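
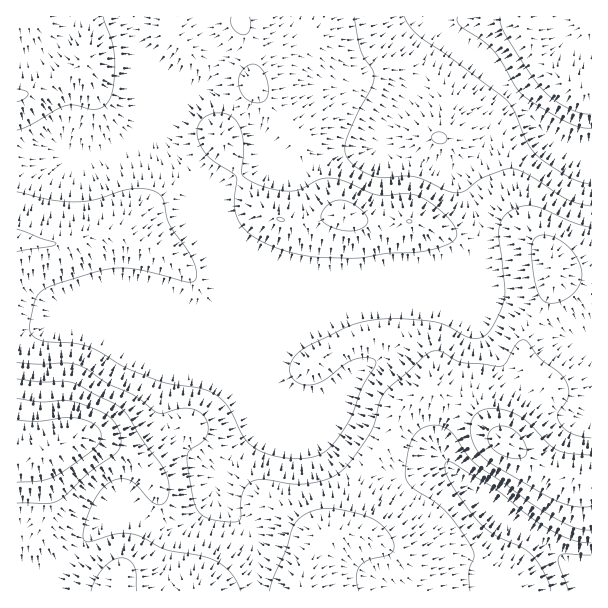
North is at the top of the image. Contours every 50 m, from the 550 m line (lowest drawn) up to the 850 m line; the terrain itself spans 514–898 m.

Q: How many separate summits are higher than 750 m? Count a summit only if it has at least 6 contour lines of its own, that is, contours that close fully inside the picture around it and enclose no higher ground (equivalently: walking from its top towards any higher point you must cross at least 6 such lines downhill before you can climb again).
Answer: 0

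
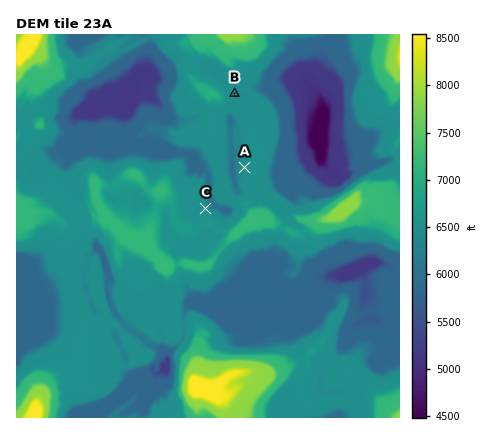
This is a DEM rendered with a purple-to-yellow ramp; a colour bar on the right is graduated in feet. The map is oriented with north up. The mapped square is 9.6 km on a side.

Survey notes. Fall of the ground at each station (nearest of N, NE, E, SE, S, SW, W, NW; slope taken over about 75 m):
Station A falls W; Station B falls NE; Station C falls NE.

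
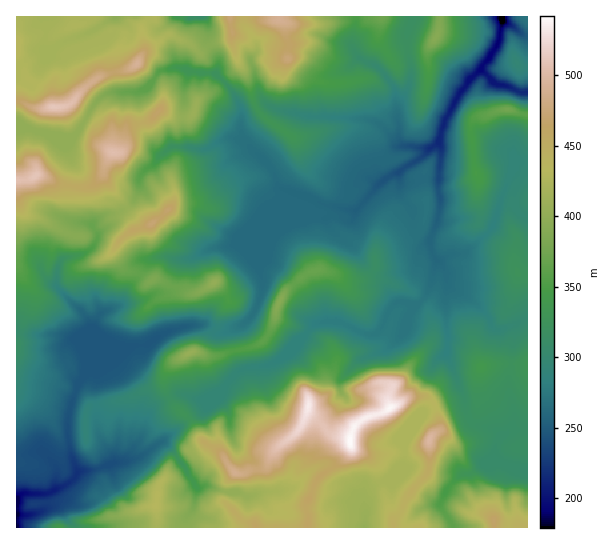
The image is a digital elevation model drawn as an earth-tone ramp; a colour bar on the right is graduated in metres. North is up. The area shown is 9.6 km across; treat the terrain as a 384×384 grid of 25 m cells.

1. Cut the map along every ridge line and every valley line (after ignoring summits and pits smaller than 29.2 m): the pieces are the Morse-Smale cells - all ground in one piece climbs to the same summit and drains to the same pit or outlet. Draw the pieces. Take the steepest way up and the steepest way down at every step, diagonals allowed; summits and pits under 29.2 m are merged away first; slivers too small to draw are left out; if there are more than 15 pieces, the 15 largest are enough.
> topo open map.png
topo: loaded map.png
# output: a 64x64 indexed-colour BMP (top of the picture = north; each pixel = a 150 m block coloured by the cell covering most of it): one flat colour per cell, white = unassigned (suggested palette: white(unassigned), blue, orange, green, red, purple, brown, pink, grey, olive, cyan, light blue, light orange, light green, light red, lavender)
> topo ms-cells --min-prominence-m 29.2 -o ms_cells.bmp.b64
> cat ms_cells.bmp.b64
<image width="64" height="64" href="data:image/bmp;base64,Qk12CAAAAAAAAHYAAAAoAAAAQAAAAEAAAAABAAQAAAAAAAAIAAATCwAAEwsAABAAAAAAAAAA////ALR3HwAOf/8ALKAsACgn1gC9Z5QAS1aMAMJ34wB/f38AIr28AM++FwDox64AeLv/AIrfmACWmP8A1bDFAAAAAA3d3d3d3QABERERERERERzMzMwAAAAAAAAAAAAAAAAA3d3d3d3dAAARERERERERHMzMzAAAAAAAAAAAAAAAAADd3d3d3dAAABERERERERHMzMzMAAAAAAAAAAAAAAAA3d3d3d3d3QAAERERERERERzMzMAAAAAAAAAAAAAAAADd3d3d3d3dAAABERERERERHMzMzAAAAAAAAAAAAAAAAArd3d3d3d0AABEREREREREczMzMwAAAAAAAAAAAAAAACq3d3d3d3dAAERERERERERHMzMzMwAAAAAAAAAAAAAAKoAAN3d3d0AERERERERERERzMzMzMAAAAAAAAAAEAAKqgAAC73d3dARERERERERERERzMzMwAAAAAAAAREaqqqqAAALsA3d0AERERERERERERHMzMzAAAAAAAABERqqqqoAALu7AA0AABERERERERERERzMzMAAAAAAAAERGqqqoAALu7uwAAAAERERERERERERHMzMzAAAAAAAAREaqqqgAAu7u7AAAAEREREREREREREczMzMAAAAAAARERqqqqAAC7u7sAAAARERERERERERERHMzMzAAAAAERERGqqqqgALu7u7AAAREREREREREREREREczMwAAAEREREaqqqqAAu7u7uwAREREREREREREREREREczMEQARERERqqqqoAC7u7u7sBEAARERERERERERERERERERERERERGqqqqqALu7u7uwAAAAEREREREREREREREREREREREREaqqqqoAu7u7uwAAAAABERERERERERERERERERERERERqqqqqqC7u7u7sAAAAAARERERERERERERERERERERERGqqqqqruu7u7uwAAAAADMzEREREREREREREREREREREaqqqqqu7ru7u7uwAAAAMzMxERERERERERERERERERERqqqqqg7u7ru7u7u7AAMzMzMxERERERERERERERERERGqqqqgDu7u7uu7u7sAAzMzMzEREREREREREREREREREQAAAAAO7u7u7uu7u78DMzMzMxERERMxERERERERERERAAAAAADu7u7u7u7u7/8zMzMzMxETMzMREREREREREREAAAAAAO7u7u7u7u7v//MzMzMzMzMzMxEREREREREREQAAAAAAAO7u7u7u7u7//zMzMzMzMzMzMRERERERERERAAAAAAAADu7u7u7u7v//MzMzMzMzMzMzMzEREREREREAAAAAAAAA7u7u7/7u///zMzMzMzMzMzMzMREREREREQAAAAAAAAAO7u////////MzMzMzMzMzMzMzERERERERAAAAAAAAAA7/////////8zMzMzMzMzMzMzMREREREREAAAAAAAAARP////////8zMzMzMzMzd3d3MxEREREREQAAAAAAAARET/////////MzMzMzMzd3d3czMRERERERAAAAAAAARERERERE////8zMzMzMzN3d3d3NmZhEREREAAAAAAAAERERERERET///MzMzMzN3d3d3d2ZmYREREQAAAAAAAABERERERERERP8zMzMzd3d3d3d3ZmZmYRERAAAAAAAAAERERERERERERPMzMzd3d3d3d3dmZmZhEREAAAAJmUQAREREREREREREREdzN3d3d3d3d3ZmZmYREQAAAAmZmZREREREREREREREd3d3d3d3d3d3dmZmZhERAAAACZmZmURERERERERERER3dyIiJ3d3d3d2ZmZmEREAAAAJmZmZlEREREREREREREciIiIid3d3d3ZmZmZhEQAAAAmZmZmURERERERERERCIiIiIiInd3d3dmZmZmERAAAACZmZmZREREREREREREIiIiIiIiJ3d3d2ZmZmZhEAAAAJmZmZmUREREREREREIiIiIiIiIiJ3d3ZmZmZmEQAAAAmZmZmZlEREREREREIiIiIiIiIiIid3dmZmZmYRAAAACZmZmZmZREREREREIiIiIiIiIiIiIid2ZmZmZmYAAACZmZmZmZAERCJEREIiIiIiIiIiIiIiKHZmZmZmZgAAACmZmZmZkAACIiJEIiIiIiIiIiIiJYiIhmZmZmZmAAIiIpmZmZkAAAIiIiIiIiIiIiIiIiJViIiGZmZmZmYiIiIimZmZmQAAAiIiIiIiIiIiIiIiJVWIiIZmZmZmZiIiIiIpmZmQAAACIiIiUiIiIiVVVVVVVYiIiGZmZmZmIiIiIiKZmZAAAAIiIiJVUlVVVVVVVVVViIiIZmZmZmYiIiIiIpmZkAAAAiIiIlVVVVVVVVVVVVWIiIiGZmZmZiIiIiIiIiIgAAACIiIlVVVVVVVVVVVVUAiIiIhmZmZgIiIiIiIiIiIgAAIiIlVVVVVVVVVVVVVQCIiIiGZmAAAiIiIiIiIiIiAAAiIlVVVVVVVVVVVVVQAIiIiIhmAAACIiIiIiIiIiIiIiIiVVVVVVVVVVVVVQAAiIiIiIAAAAIiIiIiIiIiIiIiIiJVVVVVVVVVVVUAAACIiIiIiAAAAiIiIiIiIiIiIiIiIlVVVVVVVVVVUAAAAIiIiIiIgAACIiIiIiIiIiAiIiAAVVVVVVVVVVVQAAAAiIiIiIiAAAIiIiIiIiIiIAAgAAAAVVVVVVVVVVAAAACIiIiIiIAAAiIiIiIiIiIgAAAAAABVVVVVVVVVUAAAAIiIiIiIiAACIiIiIiIiIiIAAAAAAFVVVVVVVVVQAAAACIiIiIiIAA"/>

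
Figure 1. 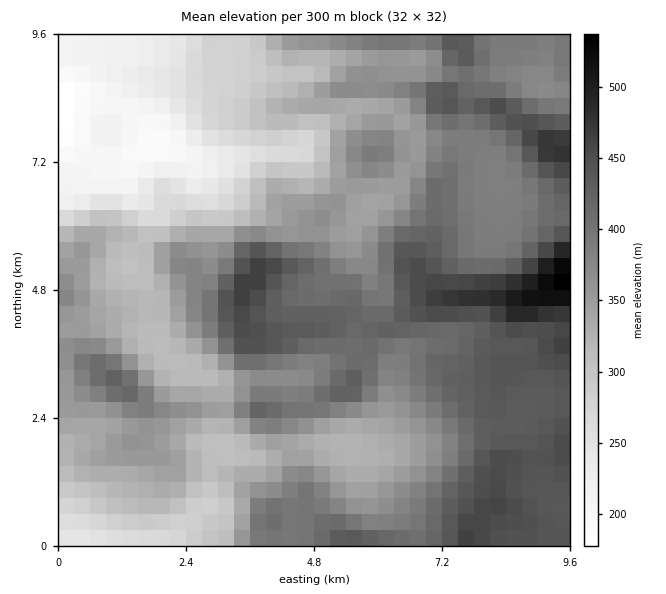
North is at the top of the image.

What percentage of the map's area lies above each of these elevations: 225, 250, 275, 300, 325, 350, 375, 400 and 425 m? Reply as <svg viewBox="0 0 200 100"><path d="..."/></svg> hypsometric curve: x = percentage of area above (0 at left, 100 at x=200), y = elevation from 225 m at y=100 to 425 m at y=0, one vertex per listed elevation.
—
<svg viewBox="0 0 200 100"><path d="M187 100l-6-12-7-13-11-13-18-12-26-12-24-13-30-13-25-12"/></svg>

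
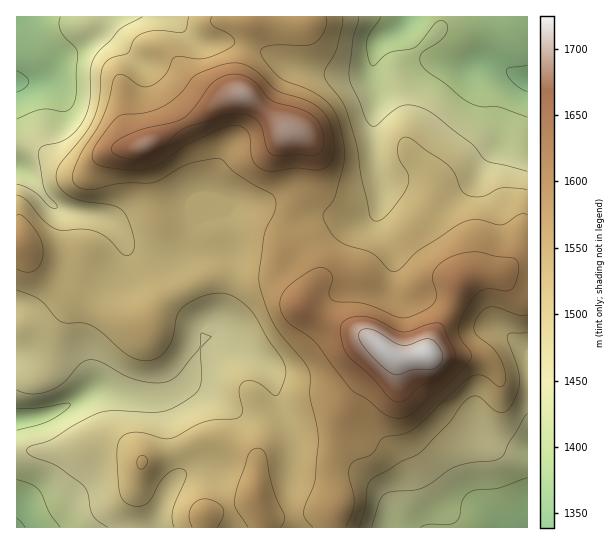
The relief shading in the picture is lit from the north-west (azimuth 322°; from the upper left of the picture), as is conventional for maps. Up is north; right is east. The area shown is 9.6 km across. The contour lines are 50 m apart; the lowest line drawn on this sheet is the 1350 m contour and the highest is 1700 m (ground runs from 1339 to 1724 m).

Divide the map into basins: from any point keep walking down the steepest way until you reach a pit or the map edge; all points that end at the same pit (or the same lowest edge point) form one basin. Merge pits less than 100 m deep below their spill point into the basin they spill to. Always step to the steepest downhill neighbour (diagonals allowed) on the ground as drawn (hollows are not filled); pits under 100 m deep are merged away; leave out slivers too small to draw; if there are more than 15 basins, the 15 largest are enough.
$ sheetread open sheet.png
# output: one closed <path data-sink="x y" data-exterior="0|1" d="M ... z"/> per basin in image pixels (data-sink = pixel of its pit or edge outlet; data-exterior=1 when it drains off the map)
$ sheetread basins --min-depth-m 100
<path data-sink="17 527" data-exterior="1" d="M22 243l-6 0 1 285 186 0 2-13 32-8 18-8 6 12 9 6 23 0 37-6 6-4 0-13-4-19 0-17 3-11 10-37 7-15 35-40 0-2-9-9-16-11-35-12-16-8-10-7-5-9-14-14-12-6-64 0-32 16-13 10-6 7-6 15-19-2-55-26-28-20-14-12z"/><path data-sink="17 82" data-exterior="1" d="M251 16l-235 1 0 225 7 1 8 18 10 11 34 25 47 23 24 5 3 0 2-7 8-13 8-8 32-17 14-4 62 3 8 4 18 21 2-2 2-12-1-8-16-21-1-7 4-16 1-27 11-22 4-16 2-20-1-10-6-8-15-4-13-14-34-24-1-16 13-47z"/><path data-sink="527 79" data-exterior="1" d="M527 16l-275 1 0 13-13 47 1 16 34 24 13 14 15 4 6 8 1 10-2 20-4 16-11 22-1 27-4 16 1 7 16 21 1 8-4 13 2 5 15 9 47 18 29 22 9 2 23-4 9-21 18-29 6-22 3-3 13-5 24 0 16-11 13-2z"/><path data-sink="527 527" data-exterior="1" d="M527 263l-12 1-16 11-24 0-13 5-3 3-6 22-18 29-8 20-29 5-11-6-30 34-10 19-15 52 0 17 4 19 0 13-4 11 1 10 195-1z"/>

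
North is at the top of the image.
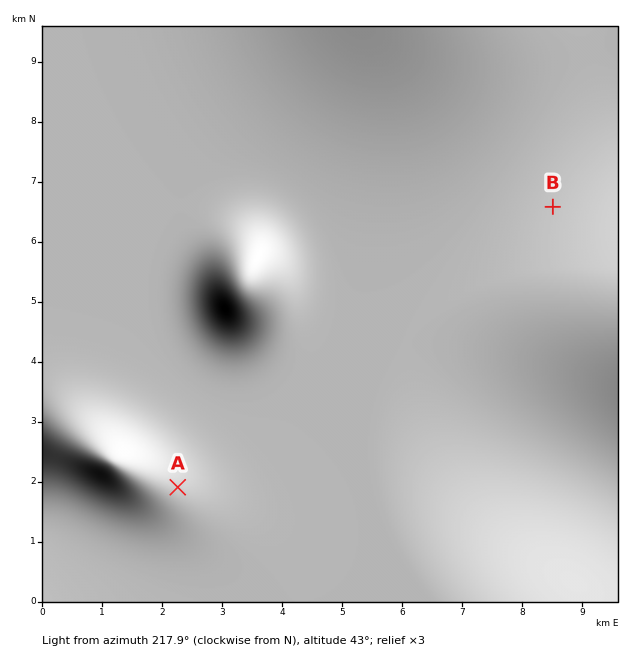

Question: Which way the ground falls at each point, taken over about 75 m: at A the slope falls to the W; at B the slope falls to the W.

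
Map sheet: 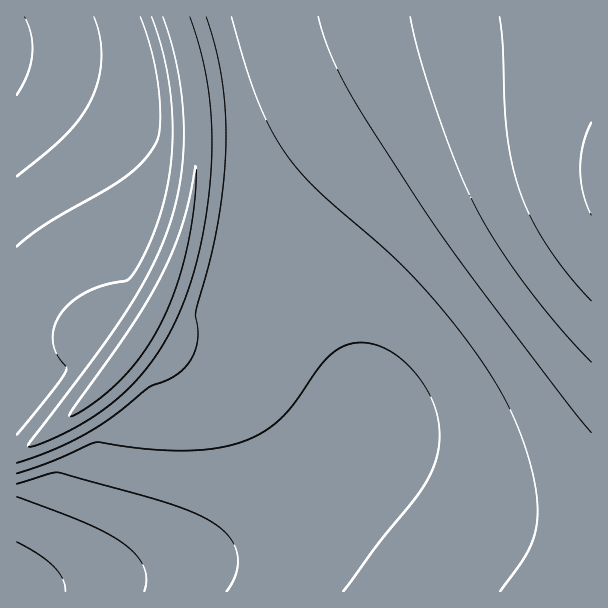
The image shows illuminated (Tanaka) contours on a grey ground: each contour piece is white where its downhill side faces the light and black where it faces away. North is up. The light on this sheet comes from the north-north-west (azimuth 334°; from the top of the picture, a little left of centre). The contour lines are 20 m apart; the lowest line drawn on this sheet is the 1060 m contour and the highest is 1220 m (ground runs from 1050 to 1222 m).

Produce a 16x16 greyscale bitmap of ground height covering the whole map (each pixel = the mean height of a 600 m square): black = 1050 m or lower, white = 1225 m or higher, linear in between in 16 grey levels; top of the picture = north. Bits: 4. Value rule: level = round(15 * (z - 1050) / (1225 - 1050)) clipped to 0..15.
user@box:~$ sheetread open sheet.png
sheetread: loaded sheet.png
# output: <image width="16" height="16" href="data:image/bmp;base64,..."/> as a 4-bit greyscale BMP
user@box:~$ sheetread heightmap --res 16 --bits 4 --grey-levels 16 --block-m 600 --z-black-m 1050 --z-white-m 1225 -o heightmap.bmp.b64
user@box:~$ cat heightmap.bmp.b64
<image width="16" height="16" href="data:image/bmp;base64,Qk32AAAAAAAAAHYAAAAoAAAAEAAAABAAAAABAAQAAAAAAIAAAAATCwAAEwsAABAAAAAAAAAAAAAAABEREQAiIiIAMzMzAERERABVVVUAZmZmAHd3dwCIiIgAmZmZAKqqqgC7u7sAzMzMAN3d3QDu7u4A////AAEjNFVmZ3iIEiNEVVZnd4gzREVVVmZ3iGVVZmVVZneJmXd2ZmVWd4l6uHd2ZmZ4mni7h3ZmZnireJuYd2Z3ibx3irh3d3iazWd4uHd3iavOZmepd3iavN5VZpl4iJq87kVWmXiJq83uNFWZiJmrze40RZmImrvN3jRGqImau83e"/>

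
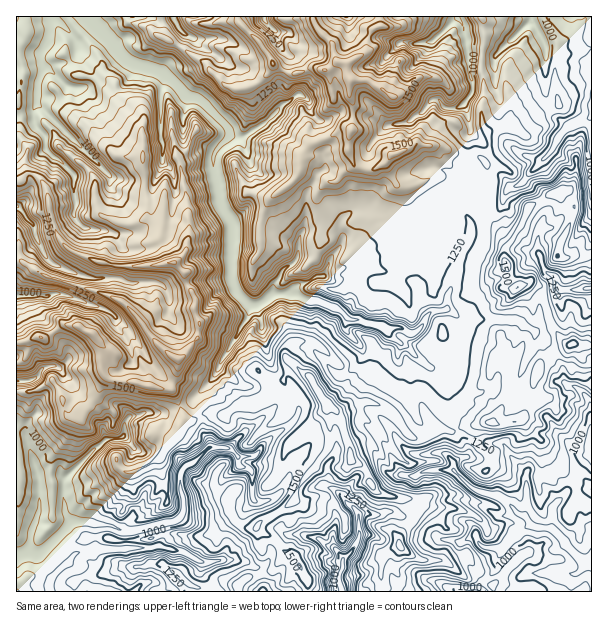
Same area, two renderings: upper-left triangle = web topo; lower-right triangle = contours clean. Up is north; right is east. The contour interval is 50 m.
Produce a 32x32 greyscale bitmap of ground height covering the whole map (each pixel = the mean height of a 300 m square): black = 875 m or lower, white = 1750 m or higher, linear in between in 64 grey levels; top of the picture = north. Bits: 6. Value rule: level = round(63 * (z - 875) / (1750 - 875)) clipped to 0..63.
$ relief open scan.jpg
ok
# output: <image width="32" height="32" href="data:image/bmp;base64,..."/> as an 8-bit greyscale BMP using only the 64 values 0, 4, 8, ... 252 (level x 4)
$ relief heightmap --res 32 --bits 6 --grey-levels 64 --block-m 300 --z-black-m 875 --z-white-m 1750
<image width="32" height="32" href="data:image/bmp;base64,Qk02CAAAAAAAADYEAAAoAAAAIAAAACAAAAABAAgAAAAAAAAEAAATCwAAEwsAAAABAAAAAAAAAAAAAAEBAQACAgIAAwMDAAQEBAAFBQUABgYGAAcHBwAICAgACQkJAAoKCgALCwsADAwMAA0NDQAODg4ADw8PABAQEAAREREAEhISABMTEwAUFBQAFRUVABYWFgAXFxcAGBgYABkZGQAaGhoAGxsbABwcHAAdHR0AHh4eAB8fHwAgICAAISEhACIiIgAjIyMAJCQkACUlJQAmJiYAJycnACgoKAApKSkAKioqACsrKwAsLCwALS0tAC4uLgAvLy8AMDAwADExMQAyMjIAMzMzADQ0NAA1NTUANjY2ADc3NwA4ODgAOTk5ADo6OgA7OzsAPDw8AD09PQA+Pj4APz8/AEBAQABBQUEAQkJCAENDQwBEREQARUVFAEZGRgBHR0cASEhIAElJSQBKSkoAS0tLAExMTABNTU0ATk5OAE9PTwBQUFAAUVFRAFJSUgBTU1MAVFRUAFVVVQBWVlYAV1dXAFhYWABZWVkAWlpaAFtbWwBcXFwAXV1dAF5eXgBfX18AYGBgAGFhYQBiYmIAY2NjAGRkZABlZWUAZmZmAGdnZwBoaGgAaWlpAGpqagBra2sAbGxsAG1tbQBubm4Ab29vAHBwcABxcXEAcnJyAHNzcwB0dHQAdXV1AHZ2dgB3d3cAeHh4AHl5eQB6enoAe3t7AHx8fAB9fX0Afn5+AH9/fwCAgIAAgYGBAIKCggCDg4MAhISEAIWFhQCGhoYAh4eHAIiIiACJiYkAioqKAIuLiwCMjIwAjY2NAI6OjgCPj48AkJCQAJGRkQCSkpIAk5OTAJSUlACVlZUAlpaWAJeXlwCYmJgAmZmZAJqamgCbm5sAnJycAJ2dnQCenp4An5+fAKCgoAChoaEAoqKiAKOjowCkpKQApaWlAKampgCnp6cAqKioAKmpqQCqqqoAq6urAKysrACtra0Arq6uAK+vrwCwsLAAsbGxALKysgCzs7MAtLS0ALW1tQC2trYAt7e3ALi4uAC5ubkAurq6ALu7uwC8vLwAvb29AL6+vgC/v78AwMDAAMHBwQDCwsIAw8PDAMTExADFxcUAxsbGAMfHxwDIyMgAycnJAMrKygDLy8sAzMzMAM3NzQDOzs4Az8/PANDQ0ADR0dEA0tLSANPT0wDU1NQA1dXVANbW1gDX19cA2NjYANnZ2QDa2toA29vbANzc3ADd3d0A3t7eAN/f3wDg4OAA4eHhAOLi4gDj4+MA5OTkAOXl5QDm5uYA5+fnAOjo6ADp6ekA6urqAOvr6wDs7OwA7e3tAO7u7gDv7+8A8PDwAPHx8QDy8vIA8/PzAPT09AD19fUA9vb2APf39wD4+PgA+fn5APr6+gD7+/sA/Pz8AP39/QD+/v4A////ABgMDBQYJDQ8WHRwgJiAkKioRDyInIxkREA4PDAkHBAQDAwIDBw4TFxoWERceJCkuJRIOIykmIR8aEwsNCgYEAQICAwQEBwgLDBEaHCAqKyogExAdKi4gGhQNBwYLBwIDBAMCAwQEBQcKEBwjKS8qJSEcHBkoKSAZFg0OBQMCBQYGAwMDBgwMEBAJHCgoKC0uKiQbHCMnJyAYEQoDBAYJCggEBAcNFRkXFgwhKSgjJy8qIyEsLCYjHxQJBwgHCgkKCQUFCBIeIyAZDh8kHSArLC4rMDEgFhIQCRMWEAoPDQoICAsKDyEcIiEREBoVHSosLy82LCEdFxAOFRkSERMNBggNFRkQDhQjJyMXGR4jJi4uMjMpIh8fGxsdGxobFw4HDBIgJR0ZFCAkJyQpJSYqKjA1MCYiIh8fHiMoJyQbFwsUFSQmJiAfIiYjIycqKysrMTcrJiMeHhwcHyMkJCIbEBIbISMrLjEzMigeISUqLC02KiMfHRwbGhsdISMlIRkXHRYaJTAwLS81MSEXJSoqMS4jHxwbGRgZGh0jJCQkICIoJyMmMjEpMTg4KhUZHyYsJyIZGBYRFxsbHCIjISMpKiQpKzIyJCgyLjAwHA4SHCQhGQ4QCQwRGxsbICAfIiQjFxslJiAhMC0oMC8gCwgVFBAKCREUGRUVGBoeICEiHRsMDhMbJSwoJyYxJxEFCAUFCRAWGhsbGhoZHCMtKCAWExshHx0fISQmKzIhCQwXCw4OERkbGxsbGxodJy4rHBoYIBcbJSonKCwyLx4IDB0XEBkSGRsbGxsbGxwmLCEgKCMZEyQeHB0gJCYsHwgJHhwUGhkZGxwcHBwbGyEoIiIoIhAYHRIYHiAjJCgaBwkeHRkaGxsbHB0dHBsbHiMnIiccDR4ZEBwaHiEiIw8DEB4iHh0dHBweHx0cGxwcHCcnKRwYHRUOGRMbHh4eCgUXHCMkICMhICMkIR4cHBwUFiEoGRgUDA8QFB0bFRoHBxMSHSckJCorKyUhIB0dHRkNDRkTEQgMCxIcHxoTFwcECBAdJiYmLSgtLigkHxwbEg8IDw8LBgcNFRccFRESDwMEChUgJSgwKSIjJB8ZFxoXFw4GBwYECA4QFBgTDQkGBA0OCRgdJSwoJCAYGBIVGBcUEAoEBgMGBwsQEw0FAgMTHhwRDxksMSw0MRwTEg8UFREODgYHAgQICgsFBAIGFCAhIyEiJTA1MzItJyAVDBATDwsLBgYCBQUIAwIDBREaGR4jJyIoMTQvIyQZFw0LDRANCAoFBgIEAwMBBQ8UERIYHicbHyYuKy8iFQsKCAoOCAkGCgYGAgICAQQLEg8QGR4lGBcgKygjKisiFwkDDREKAwgHBQ="/>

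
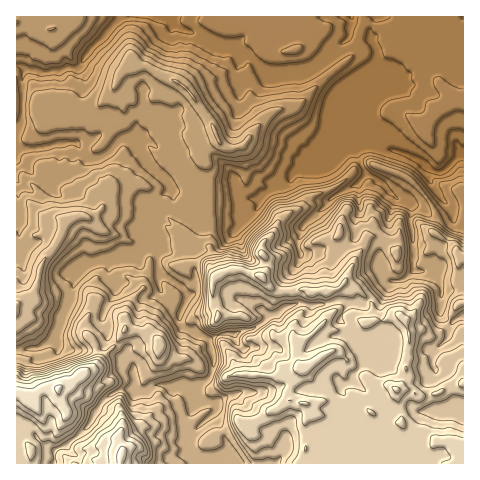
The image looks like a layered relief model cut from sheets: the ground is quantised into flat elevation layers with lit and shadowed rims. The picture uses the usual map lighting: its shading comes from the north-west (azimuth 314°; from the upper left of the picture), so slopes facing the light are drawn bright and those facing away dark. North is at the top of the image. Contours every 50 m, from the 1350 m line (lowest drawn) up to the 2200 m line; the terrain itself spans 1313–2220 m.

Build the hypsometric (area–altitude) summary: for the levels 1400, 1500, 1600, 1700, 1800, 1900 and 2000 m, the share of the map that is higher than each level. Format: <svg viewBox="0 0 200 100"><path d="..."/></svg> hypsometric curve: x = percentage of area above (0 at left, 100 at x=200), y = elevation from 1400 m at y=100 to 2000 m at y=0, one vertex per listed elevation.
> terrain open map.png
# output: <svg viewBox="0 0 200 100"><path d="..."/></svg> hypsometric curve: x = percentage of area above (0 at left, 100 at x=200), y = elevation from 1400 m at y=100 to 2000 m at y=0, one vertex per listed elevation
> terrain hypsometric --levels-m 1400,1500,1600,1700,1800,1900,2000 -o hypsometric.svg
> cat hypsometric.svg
<svg viewBox="0 0 200 100"><path d="M189 100l-31-17-20-16-38-17-27-17-20-16-23-17"/></svg>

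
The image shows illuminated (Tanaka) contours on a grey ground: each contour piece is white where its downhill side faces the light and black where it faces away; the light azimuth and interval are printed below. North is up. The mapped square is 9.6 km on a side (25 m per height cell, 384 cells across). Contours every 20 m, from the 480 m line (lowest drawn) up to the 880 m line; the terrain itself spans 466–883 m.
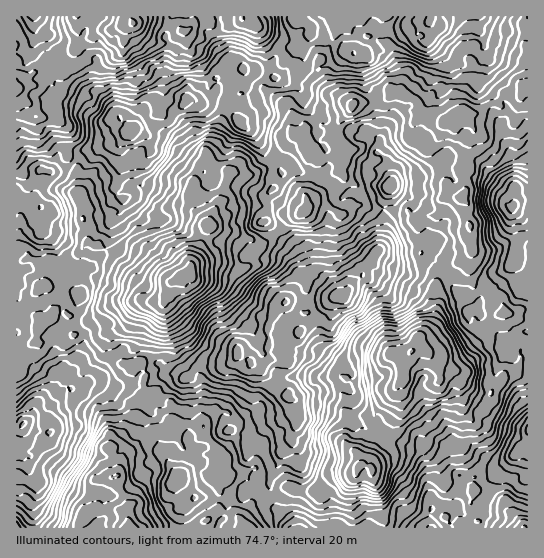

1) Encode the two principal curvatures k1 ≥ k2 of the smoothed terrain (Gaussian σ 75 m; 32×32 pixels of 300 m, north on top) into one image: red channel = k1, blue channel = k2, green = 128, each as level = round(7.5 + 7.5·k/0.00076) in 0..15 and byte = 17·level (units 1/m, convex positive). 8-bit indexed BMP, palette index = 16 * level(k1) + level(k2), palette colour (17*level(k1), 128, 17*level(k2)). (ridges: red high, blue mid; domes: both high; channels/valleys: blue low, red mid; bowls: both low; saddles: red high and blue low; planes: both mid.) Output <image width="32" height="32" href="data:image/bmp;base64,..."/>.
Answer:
<image width="32" height="32" href="data:image/bmp;base64,Qk02CAAAAAAAADYEAAAoAAAAIAAAACAAAAABAAgAAAAAAAAEAAATCwAAEwsAAAABAAAAAAAAAIAAABGAAAAigAAAM4AAAESAAABVgAAAZoAAAHeAAACIgAAAmYAAAKqAAAC7gAAAzIAAAN2AAADugAAA/4AAAACAEQARgBEAIoARADOAEQBEgBEAVYARAGaAEQB3gBEAiIARAJmAEQCqgBEAu4ARAMyAEQDdgBEA7oARAP+AEQAAgCIAEYAiACKAIgAzgCIARIAiAFWAIgBmgCIAd4AiAIiAIgCZgCIAqoAiALuAIgDMgCIA3YAiAO6AIgD/gCIAAIAzABGAMwAigDMAM4AzAESAMwBVgDMAZoAzAHeAMwCIgDMAmYAzAKqAMwC7gDMAzIAzAN2AMwDugDMA/4AzAACARAARgEQAIoBEADOARABEgEQAVYBEAGaARAB3gEQAiIBEAJmARACqgEQAu4BEAMyARADdgEQA7oBEAP+ARAAAgFUAEYBVACKAVQAzgFUARIBVAFWAVQBmgFUAd4BVAIiAVQCZgFUAqoBVALuAVQDMgFUA3YBVAO6AVQD/gFUAAIBmABGAZgAigGYAM4BmAESAZgBVgGYAZoBmAHeAZgCIgGYAmYBmAKqAZgC7gGYAzIBmAN2AZgDugGYA/4BmAACAdwARgHcAIoB3ADOAdwBEgHcAVYB3AGaAdwB3gHcAiIB3AJmAdwCqgHcAu4B3AMyAdwDdgHcA7oB3AP+AdwAAgIgAEYCIACKAiAAzgIgARICIAFWAiABmgIgAd4CIAIiAiACZgIgAqoCIALuAiADMgIgA3YCIAO6AiAD/gIgAAICZABGAmQAigJkAM4CZAESAmQBVgJkAZoCZAHeAmQCIgJkAmYCZAKqAmQC7gJkAzICZAN2AmQDugJkA/4CZAACAqgARgKoAIoCqADOAqgBEgKoAVYCqAGaAqgB3gKoAiICqAJmAqgCqgKoAu4CqAMyAqgDdgKoA7oCqAP+AqgAAgLsAEYC7ACKAuwAzgLsARIC7AFWAuwBmgLsAd4C7AIiAuwCZgLsAqoC7ALuAuwDMgLsA3YC7AO6AuwD/gLsAAIDMABGAzAAigMwAM4DMAESAzABVgMwAZoDMAHeAzACIgMwAmYDMAKqAzAC7gMwAzIDMAN2AzADugMwA/4DMAACA3QARgN0AIoDdADOA3QBEgN0AVYDdAGaA3QB3gN0AiIDdAJmA3QCqgN0Au4DdAMyA3QDdgN0A7oDdAP+A3QAAgO4AEYDuACKA7gAzgO4ARIDuAFWA7gBmgO4Ad4DuAIiA7gCZgO4AqoDuALuA7gDMgO4A3YDuAO6A7gD/gO4AAID/ABGA/wAigP8AM4D/AESA/wBVgP8AZoD/AHeA/wCIgP8AmYD/AKqA/wC7gP8AzID/AN2A/wDugP8A/4D/AMX3xnCB56OilMbJgbSkcbXj6aXW16Wlg6XmkqWmyLZwxveUc4K0g1Gk58fXs8S1psW1YpOj5+L2k/fW2JPmYJSm+9iSobbCtMP6xqWUpdi2kpCQ5ZCyMMOk+ILEc9ayybbF07VgclDogubqhISCkpXE1+axQWBAs4XotPnTt6WUuKa32bKho5W31YK3c3Pok9jW2caicGKilKOUg5XF9vrVlOmmxkBzpcSVtqTCxLdzt+fUYHC29sS3tbjXtHKV9P2z6rbnkKSWtWGjYMXFhKaX+OeixMampKWmppZycafp9talo5Ojx6S4o6SEcXKlY6X4tpWC1bOUcrXYpLSDlLOl+KW32La3pYOjyJSFhKWj5vrFxrT5YVCS5FCjosOhx3Ckx5anyJWjtOb709i22NeSwFBxlOazxYD4gYNQ94CRt5TI2LejtKPnxcbWt+jo1bbYxqWy1lBxgaRhspLEx5S0Y6OCxnPn1sajhcS3+7W0hdRz47GBYmGQYnOD2MbZhciCt6W1lbOmpXGEpemkotaD5+P4xHFhkpJQccj3o5XHtZWEtNOTpHGAQIS32LXG1ueSgeb16MHo1rKQ59mnYYG1lKXI+XOiYLKQkYOShLTa69ay+vzHovi1tbD3taST2adzpqXVtpWUtFBQUJO0oejE1ZO21/XIp6alocaT1aXGhJOUpcjGtaaklWBgpLWRgJPHyJWV5uempaOWlHGl6OhwtdWyYqPGhKWUgsHFyLZypqanhnSl/OqSlMimcIKy1aPr2aSRx8iFtrfmsYKU0uXQ1rSVc6bV5YKmyIVgxuaUkrf5knG21qWz6LVycZW1+ZJQUNRQk6PSYoOltqCT+di019ZwcqfZ2aWTkrSSdLX1xmNRtceTs/Sjt4NxgPv716LDsoGCptSCxKZxk8izpcX3grTmk6PV/7Ong7aQ1tr6s/v4wqR0yNfmcpWys1Fyssj4tLaBuKT21sa0lIHEtMPWk8XT6LbVcPi0lVCTk3L1pKRytXOB99V0YsfHpIW1hMaDx3Czptj61sSFs3DV+OZiY6aVxOjmtWKmlJV0c9V0pXGAkeb51+eD9aS3wvfqx6ODtLbAxbbYlJVyc3O3yJSTt6XFk9bq1Naj+vnFlKa2YLXnpVBQspSjlLZyo7Ckc4OmlaTo1cZy1bT6tbaFtZHW5bRgcaOhUWOltZPYtpNSpJSmgqORpMTGxrXD5rXp5ciTxuO3yKWDUqO1yKPHppO3lZODt9dQlKXFUmHX+tfDxLeEgvr7+MKi+NSUlMinkpTX16Ojo5KTo+RSlNPGg3DkpNfStqWjsuf5x4OExqeSs+SzcNe0YSCT82GjtIBQMNb655SUpsfDycn6xKW3hGA="/>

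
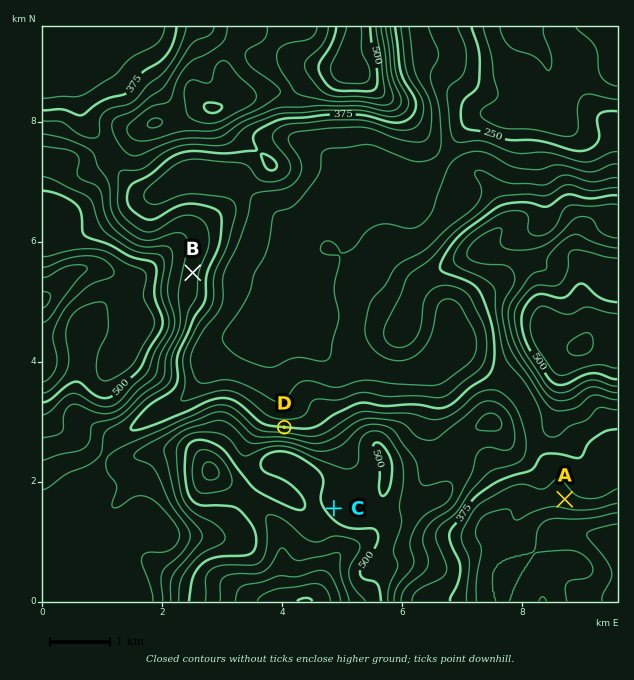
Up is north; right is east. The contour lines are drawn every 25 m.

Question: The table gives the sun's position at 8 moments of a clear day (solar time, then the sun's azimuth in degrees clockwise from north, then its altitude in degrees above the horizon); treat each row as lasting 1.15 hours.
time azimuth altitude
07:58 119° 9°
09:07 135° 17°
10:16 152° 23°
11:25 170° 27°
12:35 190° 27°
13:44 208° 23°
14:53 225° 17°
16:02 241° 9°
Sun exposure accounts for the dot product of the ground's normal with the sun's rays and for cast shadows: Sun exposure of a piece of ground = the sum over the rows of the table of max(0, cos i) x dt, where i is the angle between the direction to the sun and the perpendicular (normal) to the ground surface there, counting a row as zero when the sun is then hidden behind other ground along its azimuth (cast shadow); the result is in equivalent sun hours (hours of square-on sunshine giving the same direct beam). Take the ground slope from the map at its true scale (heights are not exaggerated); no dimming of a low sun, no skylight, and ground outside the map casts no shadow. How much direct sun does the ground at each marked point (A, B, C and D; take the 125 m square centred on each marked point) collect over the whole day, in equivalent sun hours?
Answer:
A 3.4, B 3.1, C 2.7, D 1.4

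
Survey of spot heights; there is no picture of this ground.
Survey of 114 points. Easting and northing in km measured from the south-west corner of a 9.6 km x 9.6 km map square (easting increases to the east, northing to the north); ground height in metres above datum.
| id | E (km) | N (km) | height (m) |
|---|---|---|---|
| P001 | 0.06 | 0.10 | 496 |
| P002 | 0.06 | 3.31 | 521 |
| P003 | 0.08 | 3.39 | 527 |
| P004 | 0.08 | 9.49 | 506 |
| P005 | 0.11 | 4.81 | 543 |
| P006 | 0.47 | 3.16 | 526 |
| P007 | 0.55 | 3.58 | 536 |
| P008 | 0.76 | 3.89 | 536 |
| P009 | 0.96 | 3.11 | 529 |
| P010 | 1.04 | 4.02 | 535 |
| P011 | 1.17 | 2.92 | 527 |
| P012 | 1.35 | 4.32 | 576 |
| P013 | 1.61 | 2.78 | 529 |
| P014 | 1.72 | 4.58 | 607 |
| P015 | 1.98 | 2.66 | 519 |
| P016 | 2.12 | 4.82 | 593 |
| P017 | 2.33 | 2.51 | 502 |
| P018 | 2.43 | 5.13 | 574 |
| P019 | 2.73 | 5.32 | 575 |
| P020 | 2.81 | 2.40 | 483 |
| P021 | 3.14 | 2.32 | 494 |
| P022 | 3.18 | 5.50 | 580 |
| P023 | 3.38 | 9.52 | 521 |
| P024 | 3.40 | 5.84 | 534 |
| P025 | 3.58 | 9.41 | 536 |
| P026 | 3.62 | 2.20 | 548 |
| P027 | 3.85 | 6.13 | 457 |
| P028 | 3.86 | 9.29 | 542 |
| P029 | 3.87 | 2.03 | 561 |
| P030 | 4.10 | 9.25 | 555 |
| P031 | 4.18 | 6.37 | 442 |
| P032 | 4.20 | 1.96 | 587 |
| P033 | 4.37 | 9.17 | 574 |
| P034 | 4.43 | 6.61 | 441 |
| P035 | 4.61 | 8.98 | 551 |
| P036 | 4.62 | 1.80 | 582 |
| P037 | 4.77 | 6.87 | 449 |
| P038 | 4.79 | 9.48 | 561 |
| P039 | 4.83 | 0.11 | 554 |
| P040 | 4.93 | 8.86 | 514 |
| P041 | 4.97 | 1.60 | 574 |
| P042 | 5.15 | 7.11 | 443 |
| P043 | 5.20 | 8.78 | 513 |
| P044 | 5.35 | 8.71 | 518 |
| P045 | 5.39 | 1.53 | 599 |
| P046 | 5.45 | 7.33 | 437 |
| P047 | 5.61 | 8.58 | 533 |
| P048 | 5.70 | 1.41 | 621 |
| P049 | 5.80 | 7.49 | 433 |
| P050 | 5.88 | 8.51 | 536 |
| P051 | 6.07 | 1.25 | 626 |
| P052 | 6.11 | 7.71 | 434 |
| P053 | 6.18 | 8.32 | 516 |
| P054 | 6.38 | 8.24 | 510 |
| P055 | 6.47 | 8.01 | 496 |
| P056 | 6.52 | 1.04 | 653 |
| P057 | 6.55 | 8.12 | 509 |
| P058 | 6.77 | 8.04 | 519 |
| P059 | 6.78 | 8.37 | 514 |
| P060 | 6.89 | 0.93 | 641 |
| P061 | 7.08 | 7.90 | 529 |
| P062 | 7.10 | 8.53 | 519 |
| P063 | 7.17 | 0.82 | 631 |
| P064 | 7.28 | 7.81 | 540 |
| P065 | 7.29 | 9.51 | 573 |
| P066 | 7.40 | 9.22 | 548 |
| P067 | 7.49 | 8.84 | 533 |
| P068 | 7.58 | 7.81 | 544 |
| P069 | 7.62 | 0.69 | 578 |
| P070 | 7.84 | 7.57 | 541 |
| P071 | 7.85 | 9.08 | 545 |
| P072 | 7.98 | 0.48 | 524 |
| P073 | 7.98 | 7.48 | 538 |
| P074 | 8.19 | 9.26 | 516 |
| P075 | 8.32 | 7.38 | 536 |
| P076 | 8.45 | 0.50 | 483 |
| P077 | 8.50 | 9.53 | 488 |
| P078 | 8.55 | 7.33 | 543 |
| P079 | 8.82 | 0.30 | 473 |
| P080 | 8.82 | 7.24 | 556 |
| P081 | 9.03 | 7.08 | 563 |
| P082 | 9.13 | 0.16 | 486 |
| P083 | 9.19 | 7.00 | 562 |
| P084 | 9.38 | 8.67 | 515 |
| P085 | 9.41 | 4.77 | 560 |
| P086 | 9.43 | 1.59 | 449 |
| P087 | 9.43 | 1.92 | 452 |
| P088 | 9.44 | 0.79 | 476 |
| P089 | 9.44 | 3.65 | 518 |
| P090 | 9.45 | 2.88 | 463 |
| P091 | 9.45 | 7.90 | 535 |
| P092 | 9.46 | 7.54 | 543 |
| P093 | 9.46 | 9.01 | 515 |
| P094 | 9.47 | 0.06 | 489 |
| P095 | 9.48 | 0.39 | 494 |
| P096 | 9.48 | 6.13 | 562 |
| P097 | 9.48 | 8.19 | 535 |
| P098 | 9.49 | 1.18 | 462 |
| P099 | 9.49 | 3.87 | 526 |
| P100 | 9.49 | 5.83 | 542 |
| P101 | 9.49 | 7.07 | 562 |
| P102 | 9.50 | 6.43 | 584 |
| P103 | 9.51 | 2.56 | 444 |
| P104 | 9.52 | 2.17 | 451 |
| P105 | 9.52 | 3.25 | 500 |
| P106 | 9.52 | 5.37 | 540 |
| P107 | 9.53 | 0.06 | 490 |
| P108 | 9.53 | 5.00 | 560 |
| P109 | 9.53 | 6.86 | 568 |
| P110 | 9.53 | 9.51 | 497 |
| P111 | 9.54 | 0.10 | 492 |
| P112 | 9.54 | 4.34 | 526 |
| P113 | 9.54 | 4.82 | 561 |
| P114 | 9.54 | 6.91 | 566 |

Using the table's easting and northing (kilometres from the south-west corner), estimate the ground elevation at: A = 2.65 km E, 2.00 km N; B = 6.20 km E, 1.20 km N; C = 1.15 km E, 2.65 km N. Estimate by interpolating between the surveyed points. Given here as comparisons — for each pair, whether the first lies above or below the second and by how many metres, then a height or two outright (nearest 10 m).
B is above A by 170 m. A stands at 460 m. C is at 530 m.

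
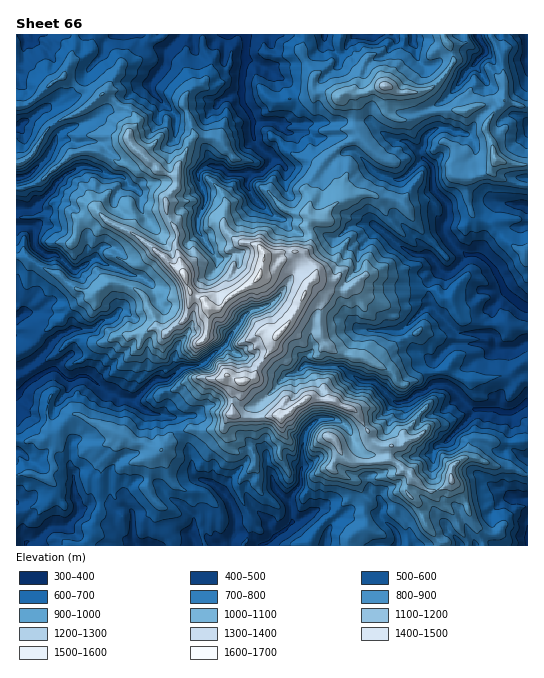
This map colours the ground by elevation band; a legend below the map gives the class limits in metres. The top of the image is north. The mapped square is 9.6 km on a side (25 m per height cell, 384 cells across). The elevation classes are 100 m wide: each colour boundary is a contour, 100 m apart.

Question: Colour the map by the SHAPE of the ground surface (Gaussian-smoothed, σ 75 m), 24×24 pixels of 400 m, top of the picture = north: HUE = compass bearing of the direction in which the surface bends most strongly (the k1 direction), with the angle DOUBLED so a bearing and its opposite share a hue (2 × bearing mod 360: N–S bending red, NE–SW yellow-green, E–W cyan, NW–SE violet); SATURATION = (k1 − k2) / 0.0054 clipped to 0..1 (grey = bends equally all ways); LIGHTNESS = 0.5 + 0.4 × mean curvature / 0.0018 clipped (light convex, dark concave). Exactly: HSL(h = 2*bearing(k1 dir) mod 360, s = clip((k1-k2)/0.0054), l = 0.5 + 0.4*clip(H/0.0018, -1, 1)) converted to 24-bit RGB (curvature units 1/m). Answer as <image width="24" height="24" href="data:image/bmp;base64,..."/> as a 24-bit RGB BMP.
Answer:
<image width="24" height="24" href="data:image/bmp;base64,Qk32BgAAAAAAADYAAAAoAAAAGAAAABgAAAABABgAAAAAAMAGAAATCwAAEwsAAAAAAAAAAAAAc1wwIKJCpjLAzqmelmRdjjGBXqZ+l7JoNlORqKBRnyu0PbmFGaOC57nhJR+xy6Wto37HTxmUlTlQpvCcqhLQYNx4xX/hL1STvobItU6bEbV4x5FMpZltXSt5yrWFY37FSWCRn9KlaxGxjypHOdbqPmwSvWImYYFAx7dOgxxsf601wHkgNa9ket6MQZ6Bw1zQTWQ7tMB+MhiGsL9/jHddSEaSpNdXxjovkdneYwlMxl5Fke+cZQAw0xP6ZXQ/h5hBiLMwJx9x0e+oalv6xe+lQXOaZT4tUjgdnYvbzp58RR1pr7h8j0qablq1rZRZfb5iXRUpkEVfJq1X+Bxpy/qaAA0z9tXseOW5VSu1Z+Da0fniCwgr/ODPTg5CjMrtnc7owD02rbRzO0+VqIutqHSQRL22vbbYvHq3VTNvtGxuZcaeXQVo+fKfAAaFde0ccezpwzyu0o7yw6QUAjEVnaUn+qv1qDly1CNNWkaXyIKjsVWjY72zpsvXebDDW2eV10K1bFfW74ypmGI4VC6R5PG2AzAsjf47NQASm/mXJWuS8Knj5cX4AKWed8xhsG+fuFOpQjRgf+JTicHSd7micU9BbBIVsicPZ28kTVsbJpIs/vF6B36889f076j6OJDzzP7/27XnPhwIJFwF/5x9jyiSb0UQY1MgRoQfLpN01+KXOGYMdCAbbCkhc7M6AJAgdT3z4dH6oKPr09z4SdXADWgqk2q84bWkWU0lMg8BwggXgfrnIE8AeQo+tODcUVWymInTYp4xtT8a6xNNkTl5W6VRvp2AwFRgATIIFzMANd9AeBgq/1hRX5s2CjECaVABsAFKuN/utezYcEhVRhu3tb/pUJRwaYCqx33G2Za4DYJlWTbvppnmwaTk1LLqz1HqBEd1/s3WADkhogz33b2O2Z2MG0mWxvLZR7PLtHajuGOe2S+sbb6hJ6NOmWpFYiMfS38hZKhKzHW2gDUUXYEIClkRrzBEaOq//ZXqb9IA2IxfADMkndPU+MneNVyQnb9TSx0hko4YaIwgCY9H1FJ4pydBZsLCcZvTlKPVV4uPbm5DsUqV7tPdPTGEN8h5fDbGUixUzP/t9L/24FbbETUFClAc9L29XaSXTEmjgsOhgrS8iWOiPCeaodmweKBTN4xLbR8fiUdwh7vcUPvvsW/LspHutiYHRBgikdt4GsIxJWJdw1nX89jhFWiK39VukJrRO3fe36bGYoOjZYqbNJZ8tych1pjLWyNwyp15lPXxQgcA0zkAAjEMuCEKoEiboOXuvfvSvnHEMQdFUVQZ8/jTmnDimerYW0mVt0NalNJVl2q+kxIlkwdQEv6geFgbZjJXv+O6fwBShH3r8KexojqmMXmOxvnyihJ48fJcJQUuXcN7nfX4vd6RWy9Z0XUYTSgVXswfWY0tTAUT1NNNdem0jhJ6ZGGrbs2qVbpmI5QRSz6XvMODloPcaurlq0AumSyZze+dBBg28+/WLnlARBEYvAEF2tmh2qrhjj1AOxUsY8t+sum5dkiUGx1tnd6da6i4vk41w4r2AWEzgYG4ocybek7RbBVEQ7dA7MqkFAVaxPO5rzHMijz/DXvo0M6DeFaGzaXWl6/liqnb5IWNSgtckZIurbc4TTcfucU3CWIA/6XbAD8JalUMWyAJjzVneeqn+9uaATs5Vi0BZU0AAKEZcAsiwbI+lKFksbyRUxUWnnQVANYbQQB12u3ZoGDS7KutO8D1/bLxAFBI9qrheIToeTDNtvLPU959yhKs4D7XedjnlPPyggZqYOTTcbXLunaLtSUyV+DjgNTRohFdOBTZit6oRi102vfLOk18F0IW+6fTGYcpXZtIR4Gw9fDTGVquJA5vhfup6rzPdUiRC9DRcjsVWlQkj40stq1LrHY1gSAfm898CkUgYT4UKpggxOBPOZCHdpHyEU0RrlDd4HC9LptQntB9WR136kMumLE4QIUTcx1qxlOFepXRlm23tkaoisdlPzNprb9Tm5dCH67LmqjnjqLl5IGsOTH0eEB877LoPMGGQJin4rSjUl4sFxtblceo6J7SiL3PEx9YwOzQgDJ8w3STSdbd4brnjkzt1e/2kaXs9rHyA0Au0HpV25VBLmhtWqeTSod446ihI19SyZeFt43FLW+PZrJbjotUxV9nLTmIkUoiQ0aCaM5wrV++O1V3TcNRv51efUN7aVol9KqbADMs9NulLihgRWmBiFx4sLpjtmB8LoJDoE1cxGKRLphbtMJlaEOIqD+vXMa5WD6t09mmNRZfKOlel5QkvDo9lByTx3qJseuZOACtsuuaWyu3"/>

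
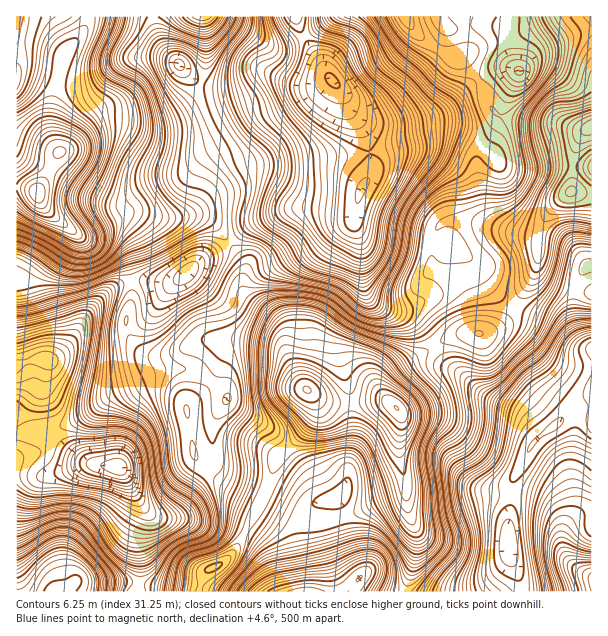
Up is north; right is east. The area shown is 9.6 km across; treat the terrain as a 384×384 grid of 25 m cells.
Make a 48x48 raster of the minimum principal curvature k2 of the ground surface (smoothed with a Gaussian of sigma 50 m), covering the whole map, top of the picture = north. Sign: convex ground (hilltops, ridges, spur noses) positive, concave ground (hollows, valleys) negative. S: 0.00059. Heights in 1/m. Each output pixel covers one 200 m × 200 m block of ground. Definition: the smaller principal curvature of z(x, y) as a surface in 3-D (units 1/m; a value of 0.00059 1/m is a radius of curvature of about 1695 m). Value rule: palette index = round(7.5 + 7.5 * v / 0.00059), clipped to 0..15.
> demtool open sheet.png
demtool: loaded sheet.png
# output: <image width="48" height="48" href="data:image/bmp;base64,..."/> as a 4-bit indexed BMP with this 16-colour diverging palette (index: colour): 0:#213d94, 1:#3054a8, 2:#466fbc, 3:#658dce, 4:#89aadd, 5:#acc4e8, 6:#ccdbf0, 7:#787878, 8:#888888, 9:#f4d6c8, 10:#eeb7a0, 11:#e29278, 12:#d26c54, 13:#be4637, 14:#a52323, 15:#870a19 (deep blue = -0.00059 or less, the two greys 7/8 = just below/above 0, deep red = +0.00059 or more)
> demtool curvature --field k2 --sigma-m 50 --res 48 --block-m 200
<image width="48" height="48" href="data:image/bmp;base64,Qk32BAAAAAAAAHYAAAAoAAAAMAAAADAAAAABAAQAAAAAAIAEAAATCwAAEwsAABAAAAAAAAAAlD0hAKhUMAC8b0YAzo1lAN2qiQDoxKwA8NvMAHh4eACIiIgAyNb0AKC37gB4kuIAVGzSADdGvgAjI6UAGQqHAFeHebgQIjdlRENFVUVTEmVVQ1VGdRJmd1eYi8cSITipiHNFZlVUACNWUjQ0ZAJ4iFeZmZUSITrqiZQ2eHdlMAJXdVUzQwSZdlebqGEDMSemNXVGeIh2UgRoqHdTMhaYUzWbp0ElQgEAAVZmZ4iHUxaauHZTITZ2QjN5l0JGUwAAA2eGVoiHYyiZhlVEMUd3VUNXhkRmMRACRYiHVWd2VEiHZTNEQjeHd1M0VVdzADMzVXiIZVVVVViHdiJGUzeHiDIRJGdQAmhUVWd3dmZUNXeJlhE1VEd3h0MiIiIQBauGVVZndmhzJXd4ggEiIkd3d3Z1MQAQF6uXVFZ4dlZTFXdmQAZ2MSaIiHeHQiMwFYmHQ3iJZDIiFXdUEFmYYxSJmGZ2Q1QwFGd3NImHM1ZkFHdlIWiIZDJHdmd2RXYyFGd3NHlhBJuFNGeZM3iYVFQkVWd1NpdVRHiHQ1MANpqFRni7RXiYU2dUZnVUR6hnZYmYYyAmiIh0R5m6RodkQ1h1Z2VUR5hodXmXZAKMu6hjSJmmRnQSMjZ3ZldUNnd4dWdlZQKKq7hDZ3ZSNUEVYyRWdldkNXd4dlRFdhJmeHVFaHUyMyJ6ljNFdyIzI3eIh3d3hhOHZlVneKY0VUaahmUzVlREIGd3dniHhiKZdmd3eHQ1ZmeZh4lSEWZVMDiGVWiIdjKJh3dmZjI0Z4iZiJl0IUVEMAeXQ1eZdkN5mJl1QAAleImYd4hjNIhlMAKJYzaXZUNquauVAAFERWd2VWZTRoh2UwBIhTNlVmI3ialjADiGVEVWVWZjR4ZUVQAEVUI1aIQBI0QzAFmYd3dmZnhiJlMRNEAAEjITaIYhERI1IEeIh4d2VXmCFRACaaUDVEMRNXiGVDNFMDVnh3ZlVXmTFAA2vugTiHYxNFqodmZ2IDVWd2ZmZnmDAUVmnMUUiIhjRTV3d3ZUITV4h2d3d4dQA2h2iYImeIh2Z0IkVVVUMkWal3d3d3ZCN3qFVCFIh3d4h2UyNFZ1MkSLqXd3ZmZWdouEISNHmGZnd3hkRXd1MjRpmYeHVFeJl4yVQ1VFZlVWeIh2Vnh2QyNGd3Z2Q1eKt3hVZlVFVEVniHZ4dmd2ZDNEZlVVM0RGdVRWiXVVVVRXdmeZhmdndkNERVdlM0RFQ1eavJVWZ2VWd3iZdmd3ZlVDNHh1QmdnZViqu4RXh2VWeHd3d3d2ZlZmVGdmQmh3h1eIh1RZl1Vnd3ZWd2ZlVlVndlVXUWmXmGh2VER5l0V2d2VWZlVVVURVVVVoUVu4eFZURWeJljVmd1aHZEVmVFZlQ0aIUSm4VjVVZleapiRWZmeHRFdjEkZmZlV4YQZ1MzZndkNodjNFZVZTNFYxNnZmiXVnYwNUVjV3djABJCAUVEM0ZVQjeZdmeZdVMhFFeESIhkEBIwAURDNYlkM0eGZ3Z5mGREI1eESJiHUkYwFFVUNYgxMzRUaIZniHVmREVlRoiIgzcyWJh0NWQBVkNGiYZVZmZ1R2VVVmZ4lSQzerqVNFECaHRHmHRXd3djaIdw=="/>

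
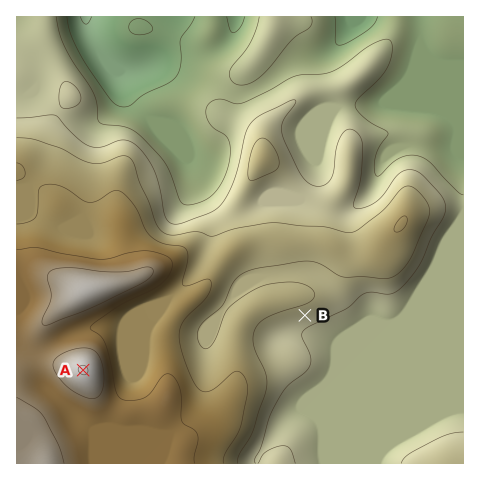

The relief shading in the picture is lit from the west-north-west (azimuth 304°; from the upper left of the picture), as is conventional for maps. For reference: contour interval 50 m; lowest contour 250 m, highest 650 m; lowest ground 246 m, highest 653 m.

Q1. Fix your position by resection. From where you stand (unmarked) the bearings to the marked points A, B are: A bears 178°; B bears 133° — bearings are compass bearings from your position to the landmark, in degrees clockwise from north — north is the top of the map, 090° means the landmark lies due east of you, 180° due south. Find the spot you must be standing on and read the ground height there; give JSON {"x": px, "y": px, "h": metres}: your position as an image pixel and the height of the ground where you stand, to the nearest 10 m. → {"x": 74, "y": 100, "h": 410}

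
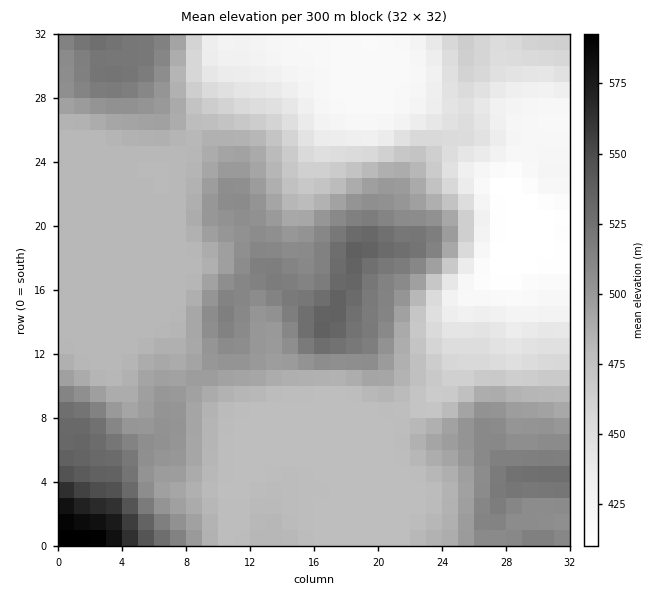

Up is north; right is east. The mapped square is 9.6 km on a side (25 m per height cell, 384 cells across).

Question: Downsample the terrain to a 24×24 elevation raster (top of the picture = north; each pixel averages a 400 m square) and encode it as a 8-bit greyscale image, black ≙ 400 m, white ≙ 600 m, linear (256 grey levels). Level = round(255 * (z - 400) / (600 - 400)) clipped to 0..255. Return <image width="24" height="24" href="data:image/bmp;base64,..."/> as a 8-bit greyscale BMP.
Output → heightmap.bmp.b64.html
<image width="24" height="24" href="data:image/bmp;base64,Qk12BgAAAAAAADYEAAAoAAAAGAAAABgAAAABAAgAAAAAAEACAAATCwAAEwsAAAABAAAAAAAAAAAAAAEBAQACAgIAAwMDAAQEBAAFBQUABgYGAAcHBwAICAgACQkJAAoKCgALCwsADAwMAA0NDQAODg4ADw8PABAQEAAREREAEhISABMTEwAUFBQAFRUVABYWFgAXFxcAGBgYABkZGQAaGhoAGxsbABwcHAAdHR0AHh4eAB8fHwAgICAAISEhACIiIgAjIyMAJCQkACUlJQAmJiYAJycnACgoKAApKSkAKioqACsrKwAsLCwALS0tAC4uLgAvLy8AMDAwADExMQAyMjIAMzMzADQ0NAA1NTUANjY2ADc3NwA4ODgAOTk5ADo6OgA7OzsAPDw8AD09PQA+Pj4APz8/AEBAQABBQUEAQkJCAENDQwBEREQARUVFAEZGRgBHR0cASEhIAElJSQBKSkoAS0tLAExMTABNTU0ATk5OAE9PTwBQUFAAUVFRAFJSUgBTU1MAVFRUAFVVVQBWVlYAV1dXAFhYWABZWVkAWlpaAFtbWwBcXFwAXV1dAF5eXgBfX18AYGBgAGFhYQBiYmIAY2NjAGRkZABlZWUAZmZmAGdnZwBoaGgAaWlpAGpqagBra2sAbGxsAG1tbQBubm4Ab29vAHBwcABxcXEAcnJyAHNzcwB0dHQAdXV1AHZ2dgB3d3cAeHh4AHl5eQB6enoAe3t7AHx8fAB9fX0Afn5+AH9/fwCAgIAAgYGBAIKCggCDg4MAhISEAIWFhQCGhoYAh4eHAIiIiACJiYkAioqKAIuLiwCMjIwAjY2NAI6OjgCPj48AkJCQAJGRkQCSkpIAk5OTAJSUlACVlZUAlpaWAJeXlwCYmJgAmZmZAJqamgCbm5sAnJycAJ2dnQCenp4An5+fAKCgoAChoaEAoqKiAKOjowCkpKQApaWlAKampgCnp6cAqKioAKmpqQCqqqoAq6urAKysrACtra0Arq6uAK+vrwCwsLAAsbGxALKysgCzs7MAtLS0ALW1tQC2trYAt7e3ALi4uAC5ubkAurq6ALu7uwC8vLwAvb29AL6+vgC/v78AwMDAAMHBwQDCwsIAw8PDAMTExADFxcUAxsbGAMfHxwDIyMgAycnJAMrKygDLy8sAzMzMAM3NzQDOzs4Az8/PANDQ0ADR0dEA0tLSANPT0wDU1NQA1dXVANbW1gDX19cA2NjYANnZ2QDa2toA29vbANzc3ADd3d0A3t7eAN/f3wDg4OAA4eHhAOLi4gDj4+MA5OTkAOXl5QDm5uYA5+fnAOjo6ADp6ekA6urqAOvr6wDs7OwA7e3tAO7u7gDv7+8A8PDwAPHx8QDy8vIA8/PzAPT09AD19fUA9vb2APf39wD4+PgA+fn5APr6+gD7+/sA/Pz8AP39/QD+/v4A////APX06curknpmZGhoZWNjY2Nka3GGjI2Sjezh27yVgXNmY2dmZGNjY2NjZm+Gk4qHh9TEv6SBdmxkY2VlZGNjY2NjZG2ClpiWmLeurJh/fXFlY2NkZGNjY2NkaHKClZ2gn6qoopOFgnNmY2NjY2NjY2NncnqHkI2Ojqelk4ODg3NnY2NjY2NjY2NmbnqIi4KEgp6UgHZ/gnRpZGNjY2NjY2VgWmV7gXl3coJ2bHF8fHp0cG1pZ2ZnbW9kWFNdZF5fX25oZ2xzc3qBgX16f4OChXpoVkpJR0JHSmhnZ2hrbXaIiX+Cl6Wdl4JlTUBBPDY8PmdnZ2dnaXiQjoCJoK6lmYpnRjExLygrLGdnZ2dnZ3OMj4iUm6aqmo5zSSUcGxgbHGdnZ2dnZ2t9jJOWkJmqnpKGZTUXDg8UFGdnZ2dnZ2hzhZKPjJWrqKCail8oDg0NDmdnZ2dnZ258hImEhJCiqqGcl3U4EA0NEGdnZ2dnZ3ODh4R2cH+NkoyHg2s6Eg0NEGdnZ2dnZ3CFiX1rX2V0gIJ7aU4pDw0TGGdnZ2dnZ2x8gHViU1NcaXNwWzsiFRMdIGdnZ2hoZ2pzd29cRj0/QUtYUkE2Kh0eHmhqbnFzb2dnY11NOCgkISc1PUFALh4bGnd8goKAdV1TSkQ8LB4aGBkfKzs6KSAcHIiVmZaKcE0+NzIsIxsYFxgbJz9ENi4oLYqYm5qTckMtKiYhHRoYFxcaJ0JOQkA/Q5GfnpqXfEUnJSEcGhkYFxgcL0lQREdNTw=="/>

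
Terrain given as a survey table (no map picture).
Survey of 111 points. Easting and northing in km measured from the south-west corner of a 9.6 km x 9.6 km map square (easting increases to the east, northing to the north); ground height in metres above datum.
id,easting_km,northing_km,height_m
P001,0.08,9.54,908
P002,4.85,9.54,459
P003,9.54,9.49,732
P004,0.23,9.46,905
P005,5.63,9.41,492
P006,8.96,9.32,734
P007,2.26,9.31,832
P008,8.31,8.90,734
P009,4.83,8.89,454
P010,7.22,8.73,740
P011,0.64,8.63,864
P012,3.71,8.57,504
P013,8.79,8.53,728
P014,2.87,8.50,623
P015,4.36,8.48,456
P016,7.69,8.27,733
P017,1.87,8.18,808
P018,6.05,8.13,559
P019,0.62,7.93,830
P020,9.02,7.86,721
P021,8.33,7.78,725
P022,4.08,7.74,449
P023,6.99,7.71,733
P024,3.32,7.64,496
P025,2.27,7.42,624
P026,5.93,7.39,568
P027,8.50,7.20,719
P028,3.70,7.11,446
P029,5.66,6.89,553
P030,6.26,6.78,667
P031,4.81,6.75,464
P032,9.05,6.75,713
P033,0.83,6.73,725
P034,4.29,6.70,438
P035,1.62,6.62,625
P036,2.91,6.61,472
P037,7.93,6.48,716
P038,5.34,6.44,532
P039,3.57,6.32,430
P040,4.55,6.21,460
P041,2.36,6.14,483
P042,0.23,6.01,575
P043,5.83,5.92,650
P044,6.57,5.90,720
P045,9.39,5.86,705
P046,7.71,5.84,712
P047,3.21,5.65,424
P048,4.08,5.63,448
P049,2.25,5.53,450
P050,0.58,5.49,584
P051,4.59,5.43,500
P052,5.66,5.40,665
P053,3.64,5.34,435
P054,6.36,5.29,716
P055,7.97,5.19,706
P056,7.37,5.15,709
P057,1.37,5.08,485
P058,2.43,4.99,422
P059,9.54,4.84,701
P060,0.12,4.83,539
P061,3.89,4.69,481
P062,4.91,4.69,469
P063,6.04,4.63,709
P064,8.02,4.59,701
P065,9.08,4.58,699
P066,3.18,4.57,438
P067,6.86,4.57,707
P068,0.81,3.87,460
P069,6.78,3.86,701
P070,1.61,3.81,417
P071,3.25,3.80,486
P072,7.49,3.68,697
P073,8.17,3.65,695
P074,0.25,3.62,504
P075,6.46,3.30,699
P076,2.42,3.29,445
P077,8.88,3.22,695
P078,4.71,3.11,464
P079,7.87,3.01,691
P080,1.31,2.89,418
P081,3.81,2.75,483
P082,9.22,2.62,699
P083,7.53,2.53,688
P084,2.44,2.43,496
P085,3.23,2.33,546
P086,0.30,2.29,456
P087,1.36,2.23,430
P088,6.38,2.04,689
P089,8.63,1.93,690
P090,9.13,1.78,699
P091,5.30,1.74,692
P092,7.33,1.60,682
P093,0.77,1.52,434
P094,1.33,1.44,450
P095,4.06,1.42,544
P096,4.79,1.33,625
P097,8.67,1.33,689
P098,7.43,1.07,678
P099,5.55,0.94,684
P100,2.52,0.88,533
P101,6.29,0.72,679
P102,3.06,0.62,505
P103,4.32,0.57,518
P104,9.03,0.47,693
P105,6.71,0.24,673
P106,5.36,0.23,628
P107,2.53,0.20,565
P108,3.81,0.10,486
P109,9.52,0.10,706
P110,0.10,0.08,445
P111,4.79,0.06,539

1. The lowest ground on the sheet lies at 415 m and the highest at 910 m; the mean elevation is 605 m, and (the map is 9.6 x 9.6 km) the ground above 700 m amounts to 25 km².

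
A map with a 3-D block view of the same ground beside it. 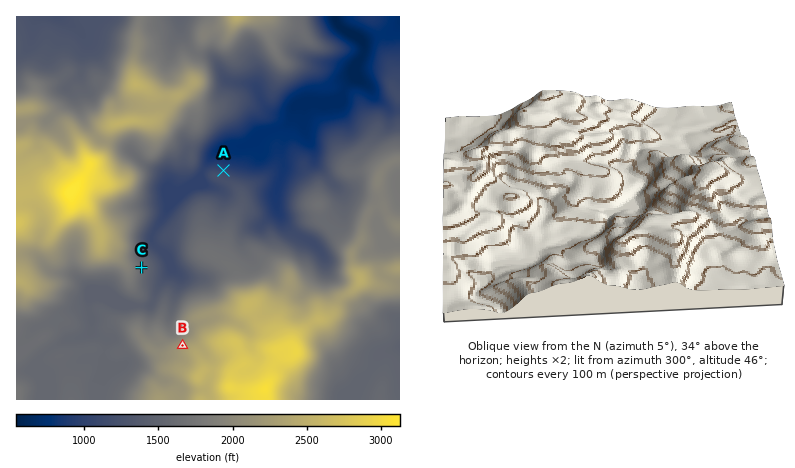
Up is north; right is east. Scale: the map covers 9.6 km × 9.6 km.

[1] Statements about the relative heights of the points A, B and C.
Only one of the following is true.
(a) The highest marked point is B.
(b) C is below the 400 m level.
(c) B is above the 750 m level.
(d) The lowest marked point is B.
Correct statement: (a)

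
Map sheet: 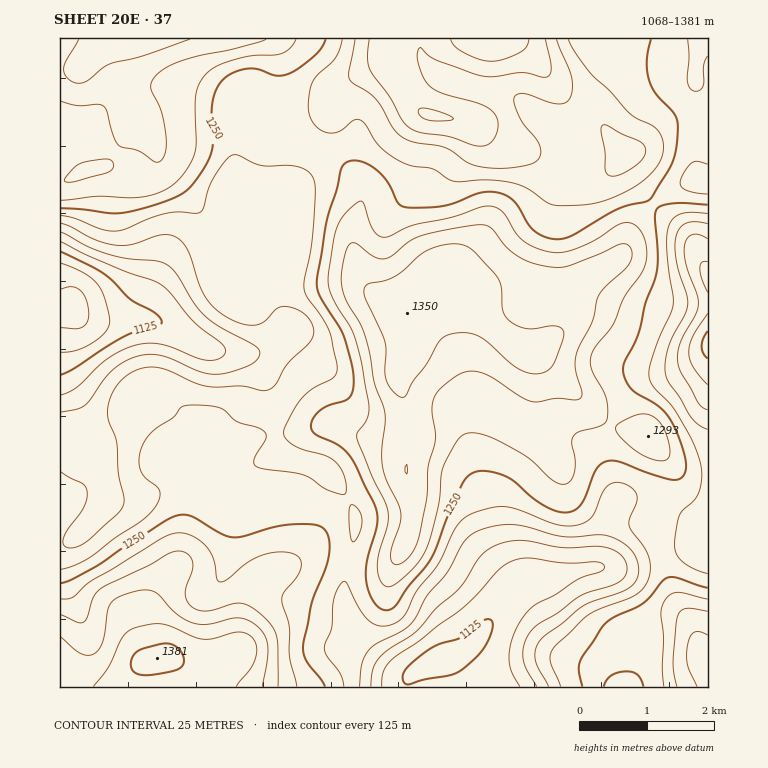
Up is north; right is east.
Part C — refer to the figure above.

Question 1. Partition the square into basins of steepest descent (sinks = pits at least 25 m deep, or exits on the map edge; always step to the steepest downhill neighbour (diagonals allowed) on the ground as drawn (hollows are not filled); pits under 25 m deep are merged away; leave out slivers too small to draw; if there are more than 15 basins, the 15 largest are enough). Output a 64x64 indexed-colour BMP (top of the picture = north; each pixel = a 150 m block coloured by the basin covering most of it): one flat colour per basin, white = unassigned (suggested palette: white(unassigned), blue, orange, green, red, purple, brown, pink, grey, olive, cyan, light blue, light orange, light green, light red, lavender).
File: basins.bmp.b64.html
<image width="64" height="64" href="data:image/bmp;base64,Qk12CAAAAAAAAHYAAAAoAAAAQAAAAEAAAAABAAQAAAAAAAAIAAATCwAAEwsAABAAAAAAAAAA////ALR3HwAOf/8ALKAsACgn1gC9Z5QAS1aMAMJ34wB/f38AIr28AM++FwDox64AeLv/AIrfmACWmP8A1bDFABERERERERIiIiIiIiIiIiIiIiIiIiIiIiIiERERERERERERERERISIiIiIiIiIiIiIiIiIiIiIiIiIRERERERERERERERERESIiIiIiIiIiIiIiIiIiIiIiIiERERERFBEREREREREREiIiIiIiIiIiIiIiIiIiIiIiIhEREREUERERERERERERIiIiIiIiIiIiIiIiIiIiIiIiIRERERQREREREREREREiIiIiIiIiIiIiIiIiIiIiIiIiERERFBERERERERERESIiIiIiIiIiIiIiIiIiIiIiIiIiERJEERERERERERERIiIiIiIiIiIiIiIiIiIiIiIiIiIiJEQREREREREREREiIiIiIiIiIiIiIiIiIiIiIiIiIiIkRBERERERERERERIiIiIiIiIiIiIiIiIiIiIiIiIiIkREEREREREREREREiIiIiIiIiIiIiIiIiIiIiIiIiIiREQREREREREREREREiIiIiIiIiIiIiIiIiIiIiIiIiJERBERERERERERERERESIhERESIiIiIiIiIiIiIiIiJEREEREREREREREREREREREREREiIiIiIiIiIiIiIiIkREQRERERERERERERERERERERESIiIiIiIiIiIiIiIiRERBEREREREREREREREREREREREiIiIiIiIiIiIiIiJEREERERERERERERERERERERERESIiIiIiIiIiIiIiIkREQRERERERERERERERERERERERIiIiIiIiIiIiIiIiRERBEREREREREREREREREREREREiIiIiIiIiIiIiIiJEREERERERERERERERERERERERESIiIiIiIiIiIiIiIiREQRERERERERERERERERERERESIiIiIiIiIiIiIiIiJERBERERERERERERERERERERERIiIiIiIiIiIiIiIiIkREEREREREREREREREREREREREiIiIiIiIiIiIiIiIiREQRERERERERERERERERERERESIiIiIiIiIiIiIiIiRERBEREREREREREREREREREREREiIiIiIiIiIiIiIiREREERERERERERERERERERERERESIiIiIiIiIiIiIkREREQRERERERERERERERERERERESIiIiIiIiIiIiRERERERBERERERERERERERERERERERIiIiIiIiIiIiREREREREEREREREREREREREREREREREiIiIiIiIiIiREREREREQRERERERERERERERERERERESIiIiIiIiIiRERERERERBERERERERERERERERERERERIiIiIiIiIiREREREREREEREREREREREREREREREREREiIiIiIiIiREREREREREQRERERERERERERERERERERESIiIiIiIiRERERERERERBEREREREREREREREREREREREiIiIiIhEUREREREREREERERERERERERERERERERERESIiIiIhERREREREREREQRERERERERERERERERERERERIiIiIhERFERERERERERBERERERERERERERERERERERIiIiIhEREUREREREREREEREREREREREREREREREREREyIiIhERERREREREREREQRERERERERERERERERERERMzMyIiERERFURERERERERBERERERERERERERERERERMzMzM1VVERVVVEREREREREERERERERERERERERERERMzMzMzNVVVVVVVREREREREQREREREREREREREREREREzMzMzM1VVVVVVVVVERERERBEREREREREREREREREREzMzMzMzNVVVVVVVVVREREREERERERERERERERERERETMzMzMzMzVVVVVVVVVUREREQRERERERERERERERERERMzMzMzMzM1VVVVVVVVRERERBEREREREREREREREREREzMzMzMzMzM1VVVVVVVUREREERERERERERERERERERETMzMzMzMzMzM1VVVVVVREREQREREREREREREREREREREzMzMzMzMzMzNVVVVVVURERBERERERERERERERERERETMzMzMzMzMzM1VVVVVVVUREERERERERERERERERERERMzMzMzMzMzMzNVVVVVVVVEQRERERERERERERERERERMzMzMzMzMzMzM1VVVVVVVVURERERERERERERERERERMzMzMzMzMzMzMzNVVVVVVVVRERERERERERERERERETMzMzMzMzMzMzMzM1VVVVVVVVEREREREREREREREREzMzMzMzMzMzMzMzMzVVVVVVVVEREREREREREREREREzMzMzMzMzMzMzMzMzVVVVVVVVURERERERERERERERMzMzMzMzMzMzMzMzMzVVVVVVVVVREREREREREREREREzMzMzMzMzMzMzMzMzVVVVVVVVVVURERERERERERERETMzMzMzMzMzMzMzMzVVVVVVVVVVVRERERERERERERERMzMzMzMzMzMzMzM1VVVVVVVVVVVVEREREREREREREREzMzMzMzMzMzM1VVVVVVVVVVVVVVURERERERERERERETMzMzMzMzMzVVVVVVVVVVVVVVVVURERERERERERERERMzMzMzMzMzVVVVVVVVVVVVUREREREREREREREREREREzMzMzMzMzNVVVVVVVVVVVURERERERERERERERERERETMzMzMzMzM1VVVVVVVVVVURERERER"/>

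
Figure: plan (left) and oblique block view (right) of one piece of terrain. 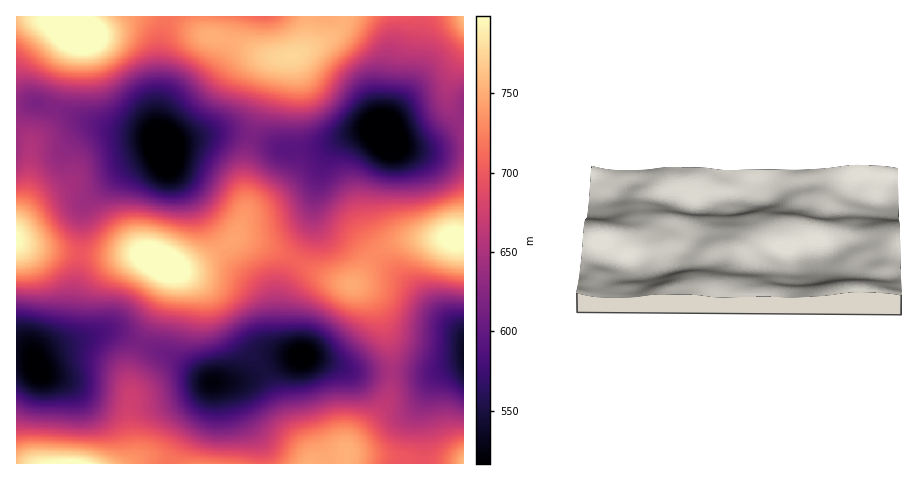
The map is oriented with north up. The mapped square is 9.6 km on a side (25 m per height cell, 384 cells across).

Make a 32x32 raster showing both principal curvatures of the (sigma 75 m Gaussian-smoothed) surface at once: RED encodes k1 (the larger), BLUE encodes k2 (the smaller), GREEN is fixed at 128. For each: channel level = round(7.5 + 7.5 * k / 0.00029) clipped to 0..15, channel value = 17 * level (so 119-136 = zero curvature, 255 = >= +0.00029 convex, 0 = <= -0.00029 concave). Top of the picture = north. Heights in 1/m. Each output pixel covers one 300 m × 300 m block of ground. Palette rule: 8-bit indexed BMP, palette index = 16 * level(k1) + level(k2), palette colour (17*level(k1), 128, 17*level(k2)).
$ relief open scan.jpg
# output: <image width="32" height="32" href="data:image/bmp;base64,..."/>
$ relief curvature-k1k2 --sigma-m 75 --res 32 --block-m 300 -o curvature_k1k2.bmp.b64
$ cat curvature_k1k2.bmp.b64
<image width="32" height="32" href="data:image/bmp;base64,Qk02CAAAAAAAADYEAAAoAAAAIAAAACAAAAABAAgAAAAAAAAEAAATCwAAEwsAAAABAAAAAAAAAIAAABGAAAAigAAAM4AAAESAAABVgAAAZoAAAHeAAACIgAAAmYAAAKqAAAC7gAAAzIAAAN2AAADugAAA/4AAAACAEQARgBEAIoARADOAEQBEgBEAVYARAGaAEQB3gBEAiIARAJmAEQCqgBEAu4ARAMyAEQDdgBEA7oARAP+AEQAAgCIAEYAiACKAIgAzgCIARIAiAFWAIgBmgCIAd4AiAIiAIgCZgCIAqoAiALuAIgDMgCIA3YAiAO6AIgD/gCIAAIAzABGAMwAigDMAM4AzAESAMwBVgDMAZoAzAHeAMwCIgDMAmYAzAKqAMwC7gDMAzIAzAN2AMwDugDMA/4AzAACARAARgEQAIoBEADOARABEgEQAVYBEAGaARAB3gEQAiIBEAJmARACqgEQAu4BEAMyARADdgEQA7oBEAP+ARAAAgFUAEYBVACKAVQAzgFUARIBVAFWAVQBmgFUAd4BVAIiAVQCZgFUAqoBVALuAVQDMgFUA3YBVAO6AVQD/gFUAAIBmABGAZgAigGYAM4BmAESAZgBVgGYAZoBmAHeAZgCIgGYAmYBmAKqAZgC7gGYAzIBmAN2AZgDugGYA/4BmAACAdwARgHcAIoB3ADOAdwBEgHcAVYB3AGaAdwB3gHcAiIB3AJmAdwCqgHcAu4B3AMyAdwDdgHcA7oB3AP+AdwAAgIgAEYCIACKAiAAzgIgARICIAFWAiABmgIgAd4CIAIiAiACZgIgAqoCIALuAiADMgIgA3YCIAO6AiAD/gIgAAICZABGAmQAigJkAM4CZAESAmQBVgJkAZoCZAHeAmQCIgJkAmYCZAKqAmQC7gJkAzICZAN2AmQDugJkA/4CZAACAqgARgKoAIoCqADOAqgBEgKoAVYCqAGaAqgB3gKoAiICqAJmAqgCqgKoAu4CqAMyAqgDdgKoA7oCqAP+AqgAAgLsAEYC7ACKAuwAzgLsARIC7AFWAuwBmgLsAd4C7AIiAuwCZgLsAqoC7ALuAuwDMgLsA3YC7AO6AuwD/gLsAAIDMABGAzAAigMwAM4DMAESAzABVgMwAZoDMAHeAzACIgMwAmYDMAKqAzAC7gMwAzIDMAN2AzADugMwA/4DMAACA3QARgN0AIoDdADOA3QBEgN0AVYDdAGaA3QB3gN0AiIDdAJmA3QCqgN0Au4DdAMyA3QDdgN0A7oDdAP+A3QAAgO4AEYDuACKA7gAzgO4ARIDuAFWA7gBmgO4Ad4DuAIiA7gCZgO4AqoDuALuA7gDMgO4A3YDuAO6A7gD/gO4AAID/ABGA/wAigP8AM4D/AESA/wBVgP8AZoD/AHeA/wCIgP8AmYD/AKqA/wC7gP8AzID/AN2A/wDugP8A/4D/APv69/ja18PD1tjW1eXGt7eWcnKm2KeGuMrX5NbHxNL357iXhoWjoqW4ycjHtYVlhJOCdKjL2MfL27e0paeltNSzhYV1Y4GitaWWpqaGZGR1laW32LjH2dzKlmRkdYaWxKSFhoVicLPUtJOjo3RjdHaFprnIl5e5ytbTpISDhajGlGNzkmBhtPfIp7a0YkFkdGN0tqeGh6iXo+Pnt5KDt8dSIGCAUVOn+dq6yaVBEFCBcZGyk2SGtXJQovbXc2K0xFEwUYR0lMf5yZjFwnAgUIOUtMKBMWGwgECQ8+RkYqOjYmF1l6a0x9i1g5HRsWSSoqWmpFAQQJCQYqP01oaFpYVhU3WVhIOUtLKQcaPFp6WRcYKhYBAgcZSW1/jIqKaHdVBSgpKBgHBxobKDdKbHtoNRUYKDQkJ0pcbW18eXdnRhYXOUlYWDYUFyw6R1lcjJqISElqakg5bG1sbHtoVjYGCFpra2p6d1QlOkxqe22Nro1cTFxcXF2Prpx7m4lHFgcrfWxaSlxcWDdafZ6vfnyLe2pZSlxvf5+9u4qLaykIKH2di2k5K05ebX+fv7+ceVlYV1hKXW5tjKyaeFk6Gyprnq2tfDwdPm+Pr6+/rnxKOll6e11eW1hpa2tZSTo7bJ6vr59+Pg0ub6+/v6yMTCxLi5t8fWpYR0hqe3xdXm+Pv769m3o5CStun76sm1ssLW2KmYp6VzcpWomKfH5vb4+/3aqHVSQXG05+m5p7SystXnyKi3lnGBprqolrfG1dfq+/bGhGJTocHDxZVkcYGSxfjrysmngoCWubnGxsellajn9caUk5fEoZGxgTAwUGOn+vzayLaDYHO32dbGpoVldMT0xoSVybdzcqJyIDBTdKb4+KeEo5Rjg9XmpHNzg2Nis/TFZHXIuHaFpnRQUXWVpeX0klGClYWj1dVzIECAYFGj9sd1lbe3hoaVU0BClJSDxOORUXKjk5KzpGIwQIBwYqToyqeWlpSUlYRRMFKSgXGi0qJygbGgkJCBUUBRg5Wk1MWXppWDkqOVdHJydZWDcYGiooOUw8OhgFAxMVKGuej0YVCQkIGStJRlc4OVpqWVg4OUlqjJ2riEUkJCYYTJ+cVRUICRkqPEk1NDU1N0t7iYl5eoudvsupWBgnWCkbX3xaKCpaamtcWFU0NDQmSnucjIyMjJytm2dHGTt6aipMfVo7THybnJyaeko6OUpdbHx9jZ2cnK2NaVg6LGyKWUlrWDhajb7Pz65+TT4+Xo6Ma2x9jYyMno9+i2oZOXl4V1g6e35/v9/Pn2xKOz1en62NbWxra3qKfX+diTcnaHhZOk+vn3+fz79tTElZPE5+no2MeVk7W2hobX2KWjpqekwvc="/>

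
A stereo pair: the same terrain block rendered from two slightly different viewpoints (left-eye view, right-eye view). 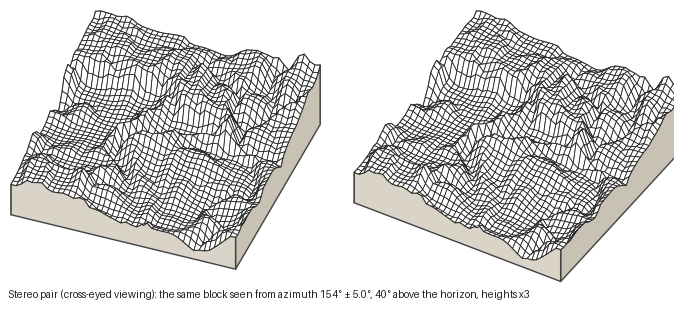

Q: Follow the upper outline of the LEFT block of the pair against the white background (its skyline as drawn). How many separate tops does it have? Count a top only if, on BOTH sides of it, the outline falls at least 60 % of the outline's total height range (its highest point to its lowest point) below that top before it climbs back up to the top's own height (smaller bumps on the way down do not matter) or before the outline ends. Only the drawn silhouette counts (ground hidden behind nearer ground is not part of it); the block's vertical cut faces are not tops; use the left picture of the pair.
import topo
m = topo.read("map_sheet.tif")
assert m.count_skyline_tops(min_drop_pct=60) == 0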